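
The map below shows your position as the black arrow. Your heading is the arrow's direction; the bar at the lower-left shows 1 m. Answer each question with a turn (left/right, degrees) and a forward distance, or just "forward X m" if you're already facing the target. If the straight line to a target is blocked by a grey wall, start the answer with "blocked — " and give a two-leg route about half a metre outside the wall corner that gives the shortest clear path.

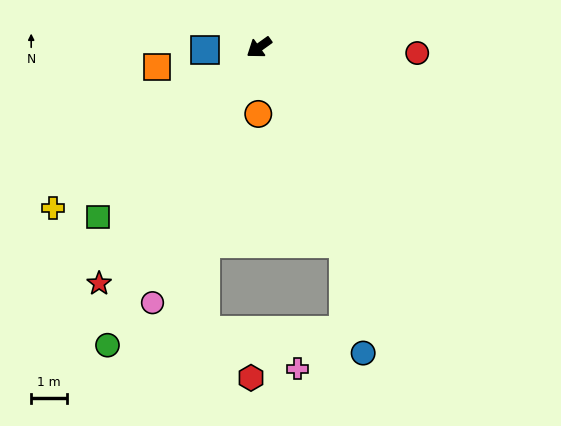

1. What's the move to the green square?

turn left 11°, forward 6.6 m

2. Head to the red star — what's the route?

turn left 20°, forward 8.0 m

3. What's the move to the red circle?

turn left 142°, forward 4.4 m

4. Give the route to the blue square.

turn right 33°, forward 1.5 m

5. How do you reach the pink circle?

turn left 32°, forward 7.8 m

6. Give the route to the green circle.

turn left 27°, forward 9.4 m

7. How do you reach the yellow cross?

turn left 2°, forward 7.3 m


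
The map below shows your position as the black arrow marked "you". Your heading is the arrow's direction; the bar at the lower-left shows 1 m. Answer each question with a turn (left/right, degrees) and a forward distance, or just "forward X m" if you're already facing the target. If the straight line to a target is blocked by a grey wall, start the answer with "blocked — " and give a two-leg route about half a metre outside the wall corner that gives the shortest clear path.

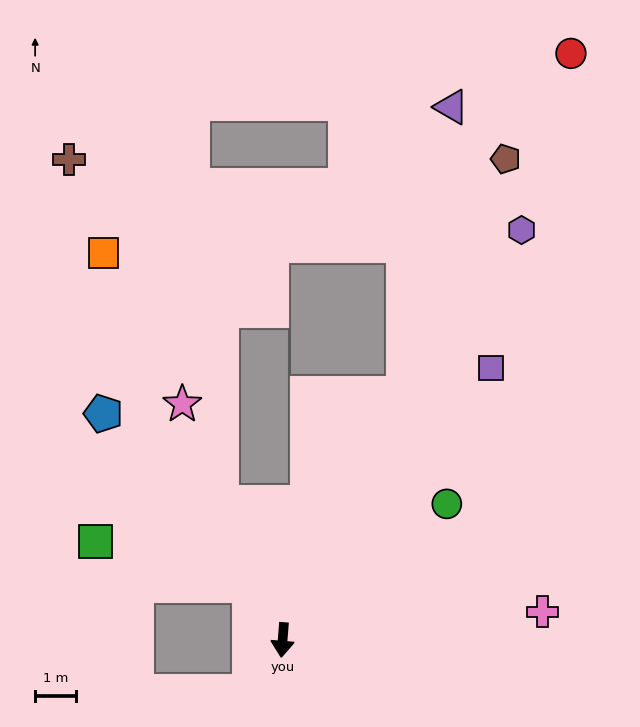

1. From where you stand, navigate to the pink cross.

turn left 101°, forward 6.4 m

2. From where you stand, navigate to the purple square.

turn left 147°, forward 8.4 m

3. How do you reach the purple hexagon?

turn left 154°, forward 11.6 m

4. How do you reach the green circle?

turn left 134°, forward 5.2 m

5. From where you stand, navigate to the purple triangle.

blocked — turn left 158°, forward 6.7 m, then turn left 17°, forward 7.1 m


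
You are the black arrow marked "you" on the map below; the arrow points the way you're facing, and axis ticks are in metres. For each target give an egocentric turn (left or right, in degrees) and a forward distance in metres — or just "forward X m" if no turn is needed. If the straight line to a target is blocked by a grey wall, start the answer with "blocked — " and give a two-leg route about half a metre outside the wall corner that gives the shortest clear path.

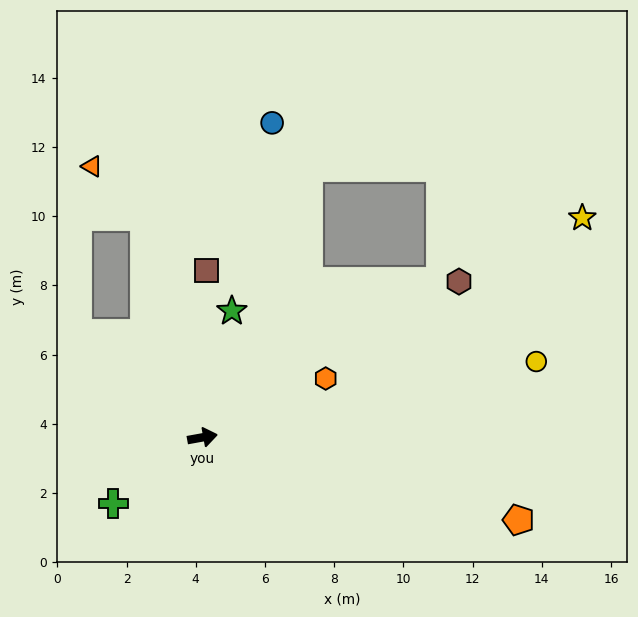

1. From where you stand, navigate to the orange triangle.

blocked — turn left 94°, forward 6.6 m, then turn left 32°, forward 2.1 m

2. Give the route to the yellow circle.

turn left 3°, forward 9.9 m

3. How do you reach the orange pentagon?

turn right 25°, forward 9.4 m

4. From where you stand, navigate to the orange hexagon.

turn left 15°, forward 3.9 m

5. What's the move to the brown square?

turn left 78°, forward 4.8 m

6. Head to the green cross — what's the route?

turn right 154°, forward 3.2 m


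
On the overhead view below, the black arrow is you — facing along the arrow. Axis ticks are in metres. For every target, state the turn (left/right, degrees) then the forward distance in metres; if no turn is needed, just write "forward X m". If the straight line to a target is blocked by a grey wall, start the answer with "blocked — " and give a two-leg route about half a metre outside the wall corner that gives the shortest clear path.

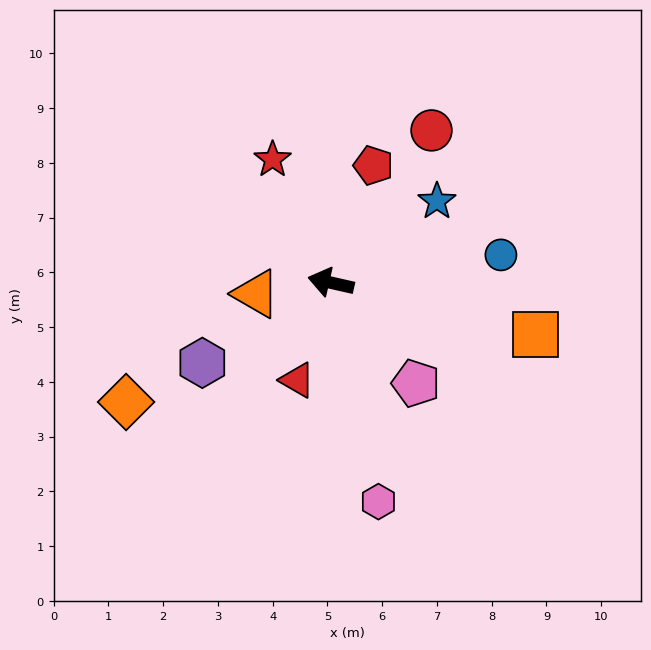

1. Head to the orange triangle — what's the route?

turn left 21°, forward 1.4 m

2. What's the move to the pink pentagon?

turn left 143°, forward 2.4 m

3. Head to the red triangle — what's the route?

turn left 84°, forward 1.9 m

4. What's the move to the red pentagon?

turn right 97°, forward 2.3 m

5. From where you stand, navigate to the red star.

turn right 52°, forward 2.5 m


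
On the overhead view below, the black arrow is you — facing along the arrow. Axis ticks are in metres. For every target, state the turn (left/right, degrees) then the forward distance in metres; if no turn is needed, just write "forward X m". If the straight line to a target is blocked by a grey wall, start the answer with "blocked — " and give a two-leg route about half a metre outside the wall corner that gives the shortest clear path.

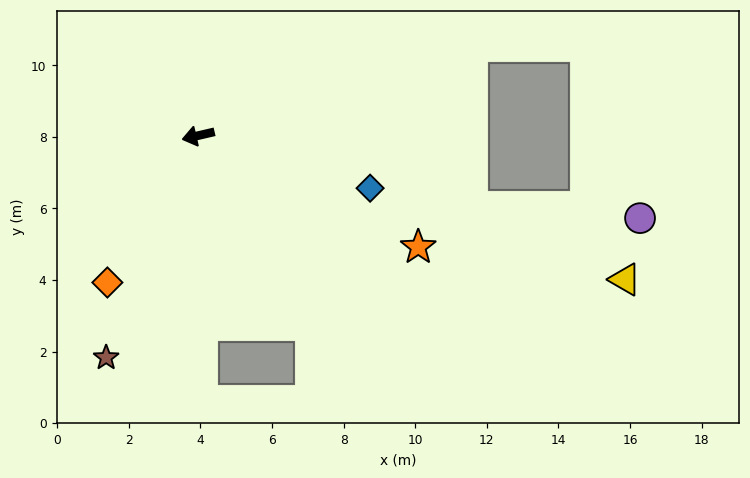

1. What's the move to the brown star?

turn left 54°, forward 6.7 m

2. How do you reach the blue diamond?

turn left 150°, forward 5.0 m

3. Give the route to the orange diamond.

turn left 45°, forward 4.8 m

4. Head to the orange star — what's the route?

turn left 140°, forward 6.9 m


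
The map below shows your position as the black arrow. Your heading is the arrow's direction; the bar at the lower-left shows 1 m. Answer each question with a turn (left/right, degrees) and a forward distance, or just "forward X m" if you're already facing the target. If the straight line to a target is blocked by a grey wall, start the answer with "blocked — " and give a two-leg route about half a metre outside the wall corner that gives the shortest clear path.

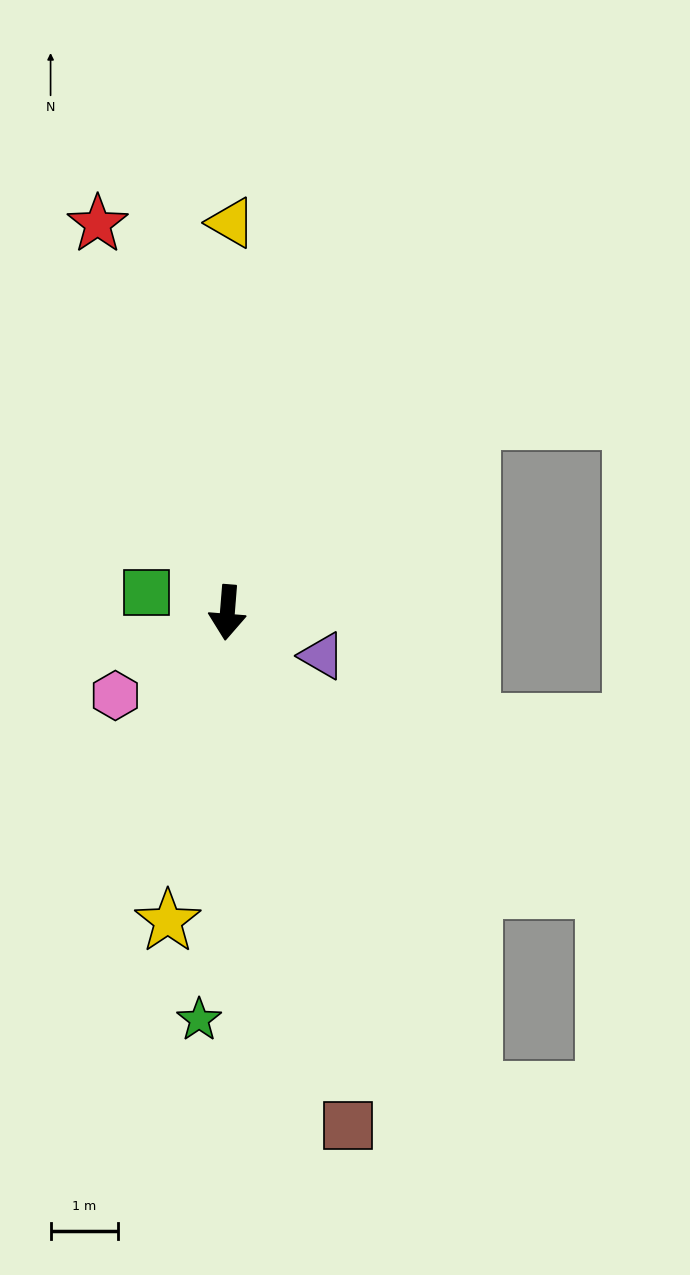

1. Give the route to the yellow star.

turn right 6°, forward 4.7 m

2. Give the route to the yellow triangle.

turn right 176°, forward 5.8 m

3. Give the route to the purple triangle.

turn left 70°, forward 1.5 m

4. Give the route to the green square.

turn right 99°, forward 1.2 m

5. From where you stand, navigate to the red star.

turn right 157°, forward 6.1 m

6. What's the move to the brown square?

turn left 18°, forward 7.8 m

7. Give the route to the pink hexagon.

turn right 49°, forward 2.1 m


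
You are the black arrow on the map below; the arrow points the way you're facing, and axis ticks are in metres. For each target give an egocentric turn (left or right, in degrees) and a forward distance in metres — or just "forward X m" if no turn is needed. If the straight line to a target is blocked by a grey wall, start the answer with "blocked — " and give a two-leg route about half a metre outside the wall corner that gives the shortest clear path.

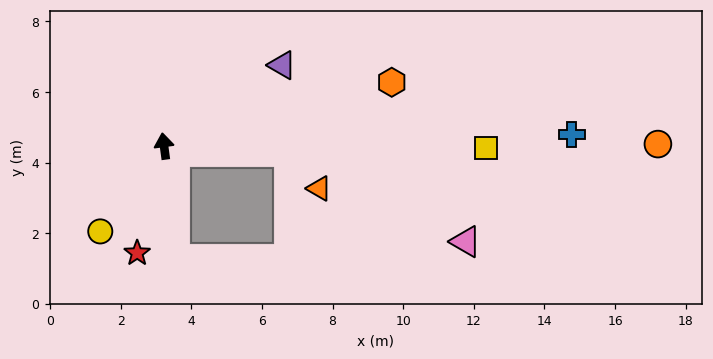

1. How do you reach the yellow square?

turn right 98°, forward 9.1 m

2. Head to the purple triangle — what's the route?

turn right 63°, forward 4.1 m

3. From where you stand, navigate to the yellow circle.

turn left 136°, forward 3.0 m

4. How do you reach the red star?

turn left 158°, forward 3.1 m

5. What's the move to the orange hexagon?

turn right 82°, forward 6.7 m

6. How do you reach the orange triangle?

blocked — turn right 100°, forward 3.5 m, then turn right 48°, forward 1.4 m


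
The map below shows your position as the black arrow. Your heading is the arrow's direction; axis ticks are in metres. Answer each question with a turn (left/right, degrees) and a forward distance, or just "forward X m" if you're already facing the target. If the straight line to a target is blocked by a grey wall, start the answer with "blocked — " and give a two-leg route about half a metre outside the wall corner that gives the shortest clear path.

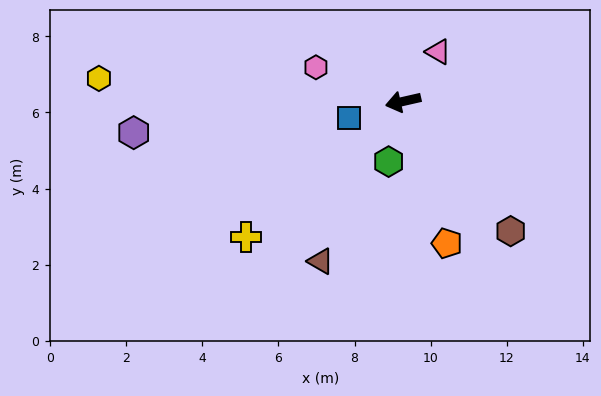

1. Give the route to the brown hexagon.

turn left 117°, forward 4.4 m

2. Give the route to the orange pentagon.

turn left 94°, forward 3.9 m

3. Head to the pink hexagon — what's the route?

turn right 34°, forward 2.5 m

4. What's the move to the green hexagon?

turn left 64°, forward 1.6 m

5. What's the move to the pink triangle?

turn right 138°, forward 1.6 m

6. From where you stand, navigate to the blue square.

turn left 4°, forward 1.5 m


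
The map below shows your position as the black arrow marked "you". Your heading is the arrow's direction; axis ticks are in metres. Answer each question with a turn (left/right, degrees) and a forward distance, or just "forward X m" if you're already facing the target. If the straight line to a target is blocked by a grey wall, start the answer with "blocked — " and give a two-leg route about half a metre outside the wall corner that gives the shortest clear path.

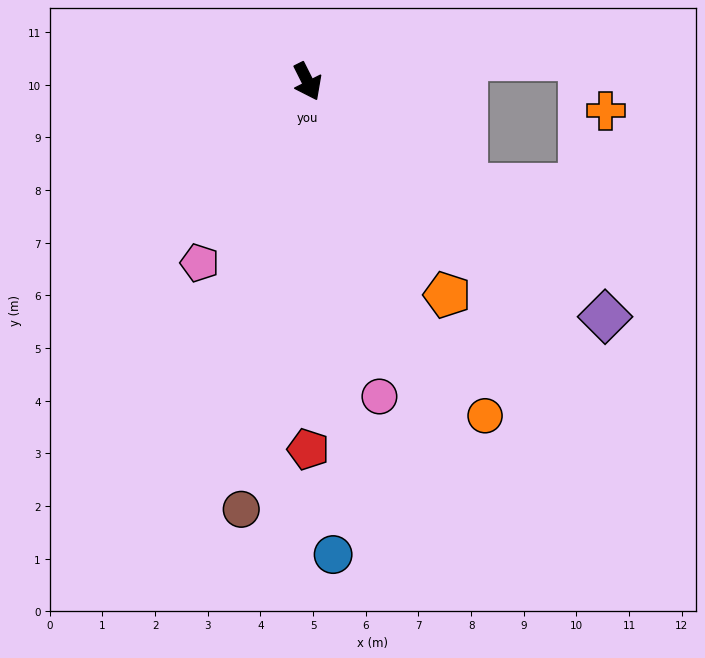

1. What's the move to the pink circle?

turn right 14°, forward 6.1 m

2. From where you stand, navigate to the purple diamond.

turn left 25°, forward 7.2 m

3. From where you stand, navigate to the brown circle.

turn right 35°, forward 8.2 m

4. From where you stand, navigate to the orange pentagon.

turn left 7°, forward 4.8 m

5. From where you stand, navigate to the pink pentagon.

turn right 57°, forward 4.0 m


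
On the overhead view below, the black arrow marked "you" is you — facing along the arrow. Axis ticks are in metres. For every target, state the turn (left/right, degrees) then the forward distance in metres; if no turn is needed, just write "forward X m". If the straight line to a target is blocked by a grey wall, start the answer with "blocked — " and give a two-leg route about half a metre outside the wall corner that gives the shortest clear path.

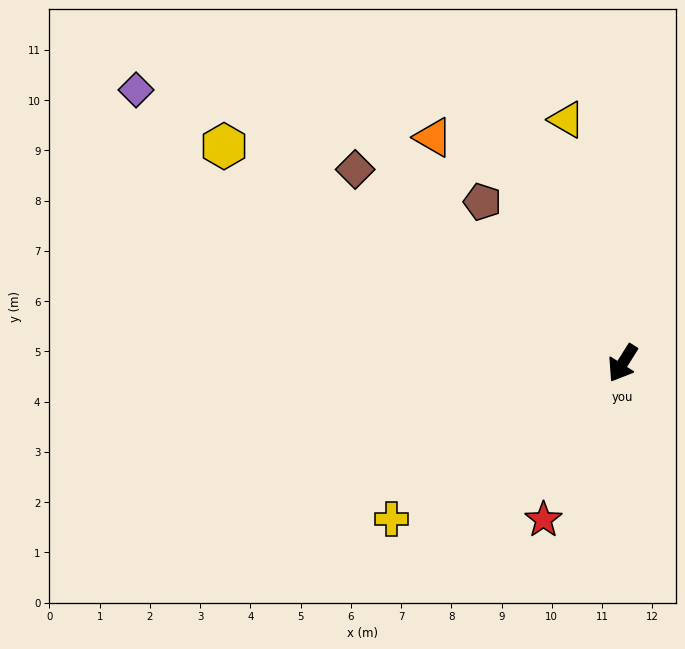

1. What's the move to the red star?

turn left 5°, forward 3.5 m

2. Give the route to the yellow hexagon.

turn right 86°, forward 9.0 m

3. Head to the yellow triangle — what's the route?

turn right 135°, forward 5.0 m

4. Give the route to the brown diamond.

turn right 94°, forward 6.6 m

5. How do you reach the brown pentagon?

turn right 107°, forward 4.3 m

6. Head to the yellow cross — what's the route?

turn right 24°, forward 5.6 m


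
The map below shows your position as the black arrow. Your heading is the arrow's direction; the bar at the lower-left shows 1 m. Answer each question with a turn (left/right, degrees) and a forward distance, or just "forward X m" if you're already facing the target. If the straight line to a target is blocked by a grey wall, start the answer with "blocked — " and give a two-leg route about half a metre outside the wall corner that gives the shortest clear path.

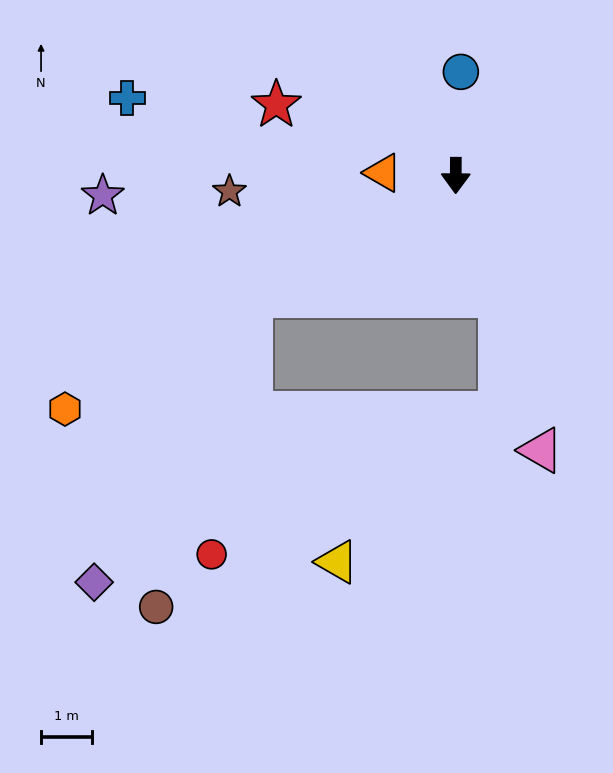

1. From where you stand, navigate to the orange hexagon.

turn right 59°, forward 8.9 m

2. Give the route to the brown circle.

blocked — turn right 59°, forward 4.6 m, then turn left 42°, forward 6.4 m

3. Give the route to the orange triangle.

turn right 92°, forward 1.4 m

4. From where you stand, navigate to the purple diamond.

blocked — turn right 59°, forward 4.6 m, then turn left 31°, forward 6.4 m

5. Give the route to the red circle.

blocked — turn right 59°, forward 4.6 m, then turn left 51°, forward 5.1 m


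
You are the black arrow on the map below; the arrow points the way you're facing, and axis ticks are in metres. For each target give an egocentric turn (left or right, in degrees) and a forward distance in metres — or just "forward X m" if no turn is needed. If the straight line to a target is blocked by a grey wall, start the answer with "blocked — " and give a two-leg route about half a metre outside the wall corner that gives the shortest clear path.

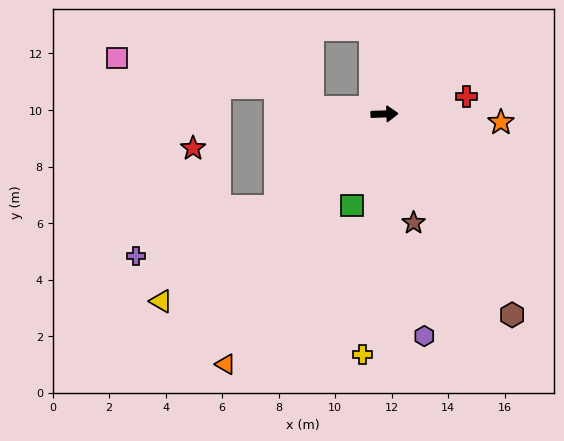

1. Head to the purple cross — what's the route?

blocked — turn right 142°, forward 5.1 m, then turn right 20°, forward 5.2 m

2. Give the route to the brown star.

turn right 77°, forward 4.0 m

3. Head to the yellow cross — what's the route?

turn right 97°, forward 8.5 m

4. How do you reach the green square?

turn right 111°, forward 3.4 m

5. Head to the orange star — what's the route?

turn right 6°, forward 4.1 m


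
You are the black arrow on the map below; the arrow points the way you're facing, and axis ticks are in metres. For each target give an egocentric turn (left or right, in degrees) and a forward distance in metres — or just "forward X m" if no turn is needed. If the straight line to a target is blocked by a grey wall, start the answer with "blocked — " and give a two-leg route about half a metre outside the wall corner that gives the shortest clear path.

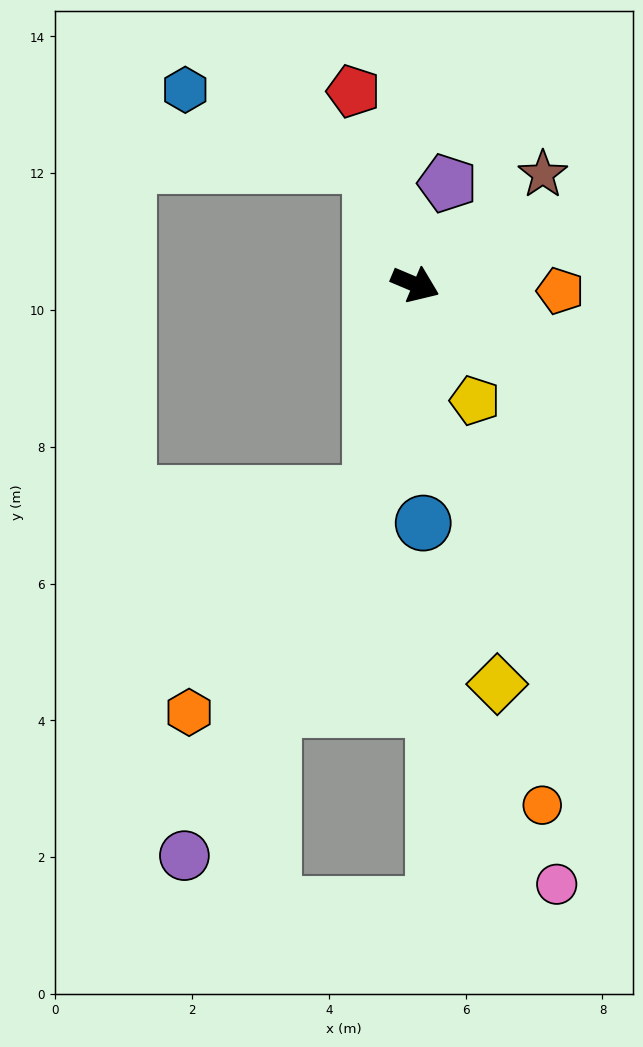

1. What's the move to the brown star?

turn left 64°, forward 2.5 m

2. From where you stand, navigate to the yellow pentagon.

turn right 40°, forward 1.9 m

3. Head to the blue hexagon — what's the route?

blocked — turn left 133°, forward 1.9 m, then turn left 48°, forward 2.9 m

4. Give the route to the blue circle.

turn right 65°, forward 3.5 m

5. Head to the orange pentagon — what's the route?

turn left 20°, forward 2.1 m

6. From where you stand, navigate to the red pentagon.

turn left 131°, forward 3.0 m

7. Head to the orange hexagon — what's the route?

blocked — turn right 79°, forward 3.1 m, then turn right 28°, forward 4.2 m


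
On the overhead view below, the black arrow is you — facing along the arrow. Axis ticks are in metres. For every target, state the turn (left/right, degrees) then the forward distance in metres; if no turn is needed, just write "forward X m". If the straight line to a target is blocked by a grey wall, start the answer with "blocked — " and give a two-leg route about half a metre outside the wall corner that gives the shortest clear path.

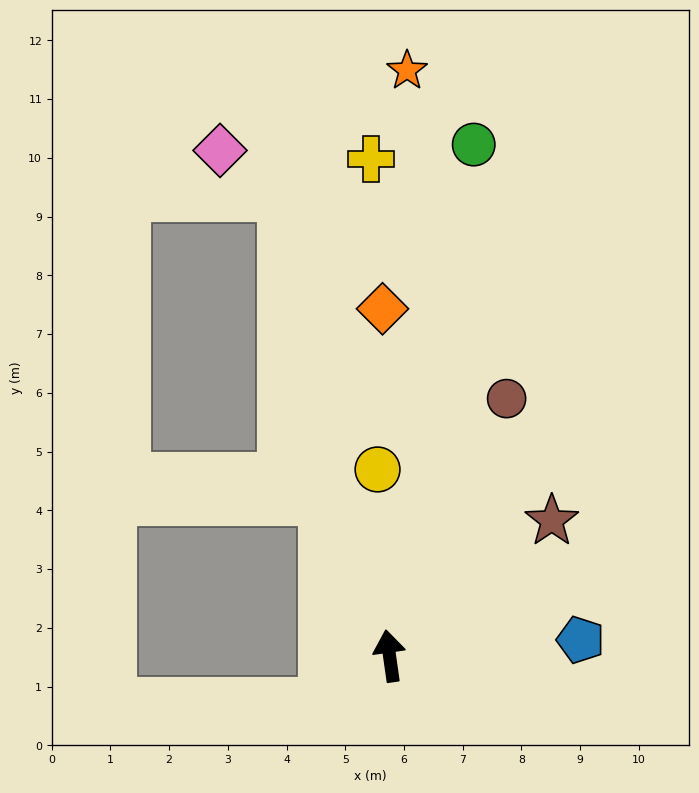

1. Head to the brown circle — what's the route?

turn right 33°, forward 4.8 m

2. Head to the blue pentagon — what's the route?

turn right 93°, forward 3.3 m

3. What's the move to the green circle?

turn right 17°, forward 8.8 m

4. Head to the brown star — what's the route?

turn right 58°, forward 3.6 m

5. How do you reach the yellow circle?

turn right 4°, forward 3.2 m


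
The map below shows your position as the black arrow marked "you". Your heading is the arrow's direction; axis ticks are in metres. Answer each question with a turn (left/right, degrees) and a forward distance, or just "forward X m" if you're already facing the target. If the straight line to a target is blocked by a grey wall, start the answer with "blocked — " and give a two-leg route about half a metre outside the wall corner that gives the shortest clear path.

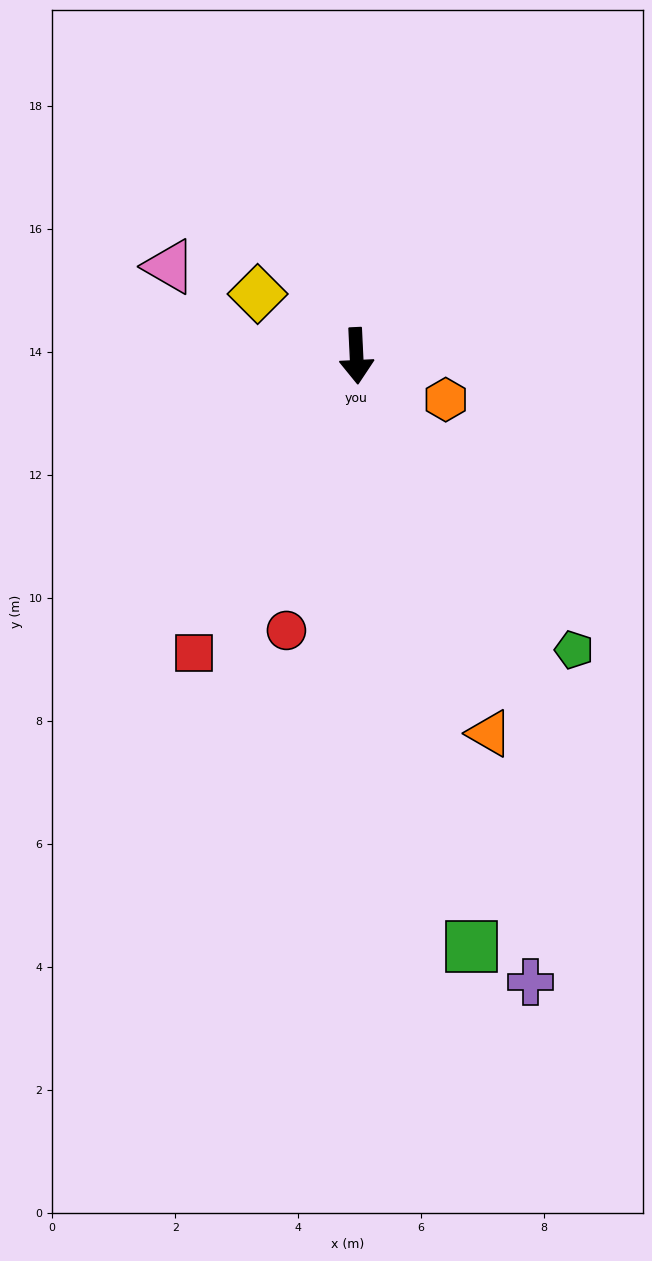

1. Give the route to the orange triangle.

turn left 17°, forward 6.5 m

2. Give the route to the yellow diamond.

turn right 125°, forward 1.9 m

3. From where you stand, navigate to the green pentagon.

turn left 34°, forward 5.9 m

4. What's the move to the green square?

turn left 8°, forward 9.8 m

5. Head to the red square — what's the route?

turn right 31°, forward 5.5 m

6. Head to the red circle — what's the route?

turn right 17°, forward 4.6 m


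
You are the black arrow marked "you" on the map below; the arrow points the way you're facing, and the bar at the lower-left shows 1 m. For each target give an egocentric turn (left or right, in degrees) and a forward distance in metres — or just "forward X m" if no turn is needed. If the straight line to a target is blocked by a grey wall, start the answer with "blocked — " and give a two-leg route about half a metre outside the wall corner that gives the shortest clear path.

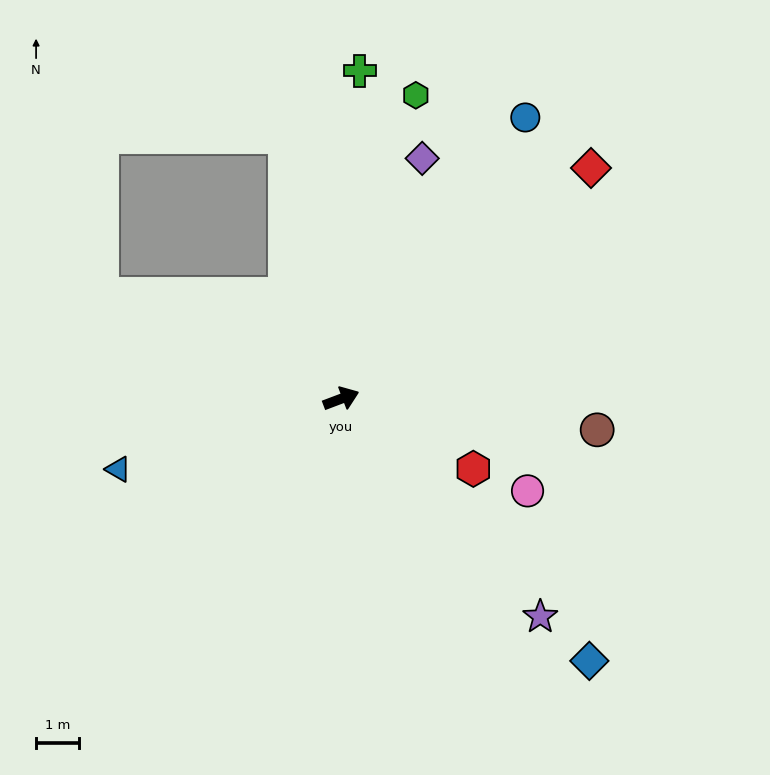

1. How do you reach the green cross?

turn left 66°, forward 7.7 m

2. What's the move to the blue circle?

turn left 36°, forward 7.9 m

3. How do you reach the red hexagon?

turn right 49°, forward 3.5 m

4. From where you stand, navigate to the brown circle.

turn right 28°, forward 6.0 m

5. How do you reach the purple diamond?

turn left 51°, forward 5.9 m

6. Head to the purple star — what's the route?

turn right 68°, forward 6.9 m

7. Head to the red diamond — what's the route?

turn left 22°, forward 8.0 m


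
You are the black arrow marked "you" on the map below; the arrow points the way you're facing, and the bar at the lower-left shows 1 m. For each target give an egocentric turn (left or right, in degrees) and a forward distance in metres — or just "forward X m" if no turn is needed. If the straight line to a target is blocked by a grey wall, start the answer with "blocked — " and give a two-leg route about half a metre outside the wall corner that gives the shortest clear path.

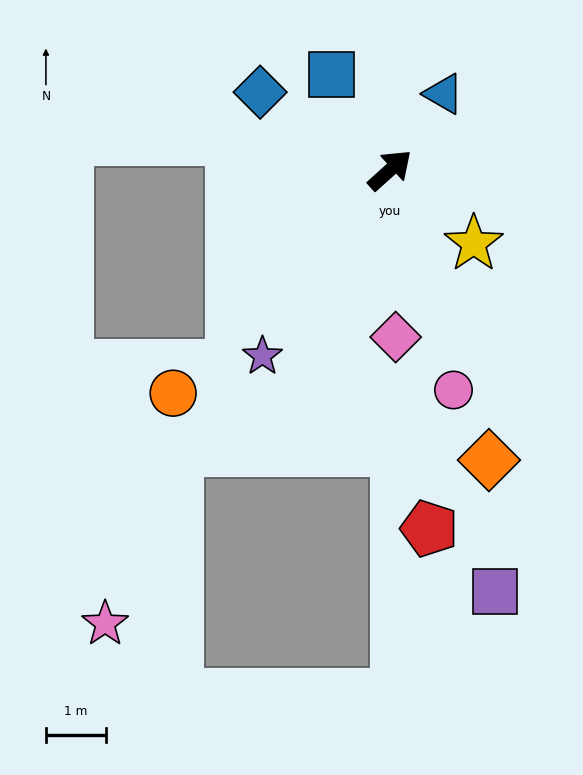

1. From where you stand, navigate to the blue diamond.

turn left 107°, forward 2.5 m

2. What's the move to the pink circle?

turn right 116°, forward 3.8 m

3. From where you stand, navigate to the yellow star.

turn right 83°, forward 1.8 m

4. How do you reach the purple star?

turn right 167°, forward 3.7 m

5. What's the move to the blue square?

turn left 79°, forward 1.9 m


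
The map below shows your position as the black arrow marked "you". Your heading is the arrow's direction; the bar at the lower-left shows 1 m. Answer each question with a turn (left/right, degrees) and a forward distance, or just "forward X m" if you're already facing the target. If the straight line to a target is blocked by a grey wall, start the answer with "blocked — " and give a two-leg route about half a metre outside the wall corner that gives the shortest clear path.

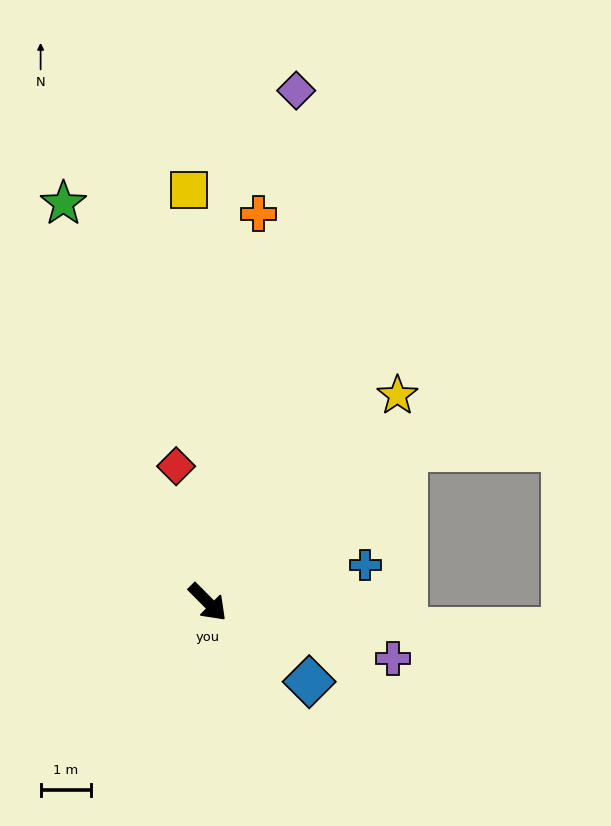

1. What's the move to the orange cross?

turn left 128°, forward 7.8 m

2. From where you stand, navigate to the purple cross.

turn left 28°, forward 3.8 m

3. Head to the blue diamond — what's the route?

turn left 7°, forward 2.6 m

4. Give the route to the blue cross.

turn left 58°, forward 3.2 m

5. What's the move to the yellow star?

turn left 93°, forward 5.6 m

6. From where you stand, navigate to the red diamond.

turn left 148°, forward 2.8 m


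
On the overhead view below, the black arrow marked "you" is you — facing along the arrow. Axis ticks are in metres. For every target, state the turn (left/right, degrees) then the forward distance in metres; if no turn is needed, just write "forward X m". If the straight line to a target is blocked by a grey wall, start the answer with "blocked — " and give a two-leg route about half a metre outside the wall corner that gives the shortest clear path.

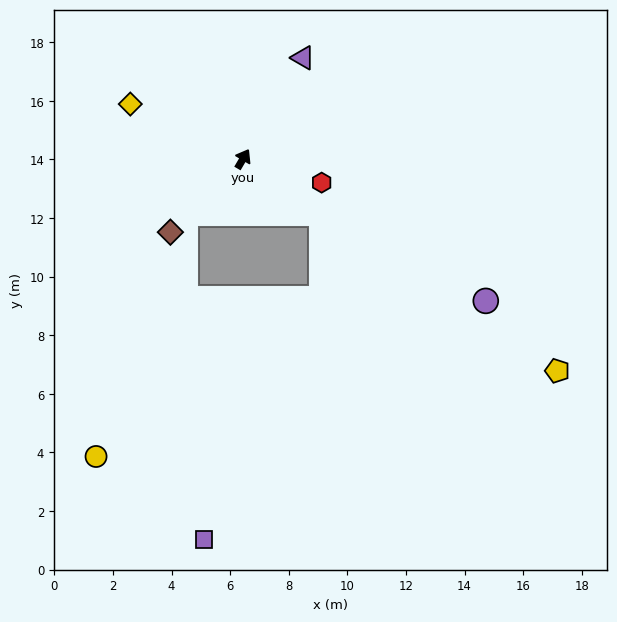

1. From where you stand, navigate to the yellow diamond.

turn left 94°, forward 4.3 m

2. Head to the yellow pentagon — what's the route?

turn right 94°, forward 12.9 m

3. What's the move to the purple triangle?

forward 4.0 m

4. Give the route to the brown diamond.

turn left 166°, forward 3.5 m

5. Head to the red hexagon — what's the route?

turn right 76°, forward 2.8 m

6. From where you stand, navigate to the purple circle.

turn right 90°, forward 9.6 m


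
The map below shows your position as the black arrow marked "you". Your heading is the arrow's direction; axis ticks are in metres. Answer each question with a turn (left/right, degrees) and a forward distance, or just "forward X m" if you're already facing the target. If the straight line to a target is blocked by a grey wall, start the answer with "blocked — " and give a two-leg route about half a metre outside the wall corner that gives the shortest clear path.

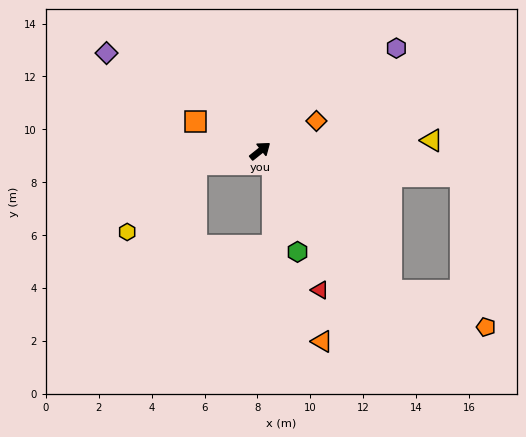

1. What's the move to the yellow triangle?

turn right 35°, forward 6.5 m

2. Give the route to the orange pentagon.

blocked — turn right 86°, forward 7.2 m, then turn left 27°, forward 3.8 m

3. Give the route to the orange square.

turn left 117°, forward 2.7 m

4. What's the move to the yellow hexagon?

blocked — turn left 153°, forward 2.5 m, then turn left 33°, forward 3.7 m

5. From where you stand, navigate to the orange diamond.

turn right 11°, forward 2.4 m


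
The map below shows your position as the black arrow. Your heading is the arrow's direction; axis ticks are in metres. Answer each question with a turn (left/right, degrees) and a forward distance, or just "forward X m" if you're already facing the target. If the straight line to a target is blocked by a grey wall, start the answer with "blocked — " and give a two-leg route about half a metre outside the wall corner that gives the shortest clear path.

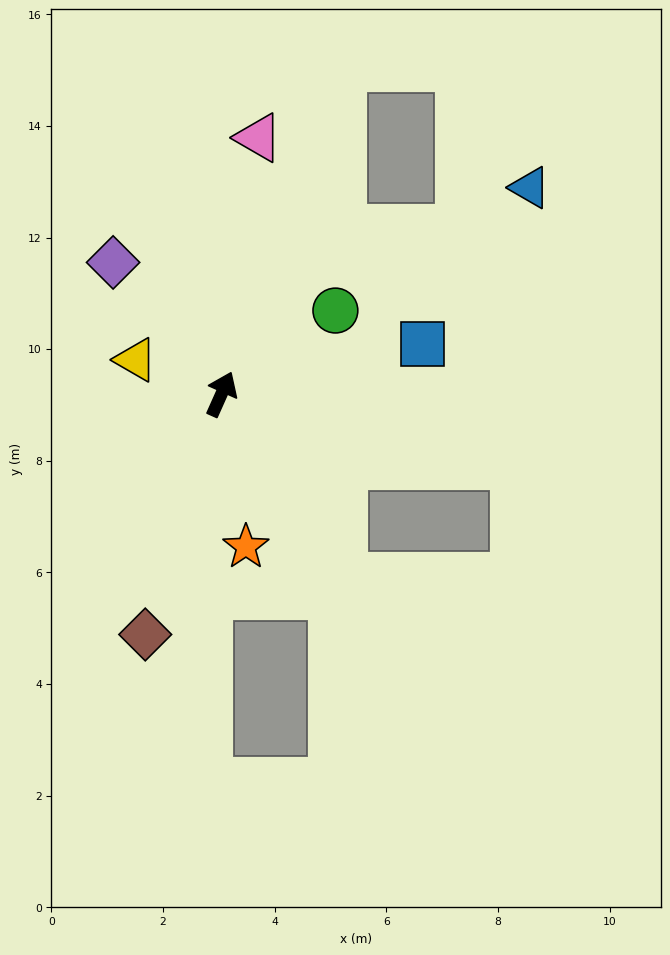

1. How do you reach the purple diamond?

turn left 64°, forward 3.1 m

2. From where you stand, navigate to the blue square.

turn right 52°, forward 3.7 m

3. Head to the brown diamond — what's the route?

turn right 174°, forward 4.5 m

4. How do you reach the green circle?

turn right 30°, forward 2.5 m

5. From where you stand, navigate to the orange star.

turn right 147°, forward 2.8 m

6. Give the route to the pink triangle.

turn left 16°, forward 4.6 m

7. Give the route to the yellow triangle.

turn left 92°, forward 1.7 m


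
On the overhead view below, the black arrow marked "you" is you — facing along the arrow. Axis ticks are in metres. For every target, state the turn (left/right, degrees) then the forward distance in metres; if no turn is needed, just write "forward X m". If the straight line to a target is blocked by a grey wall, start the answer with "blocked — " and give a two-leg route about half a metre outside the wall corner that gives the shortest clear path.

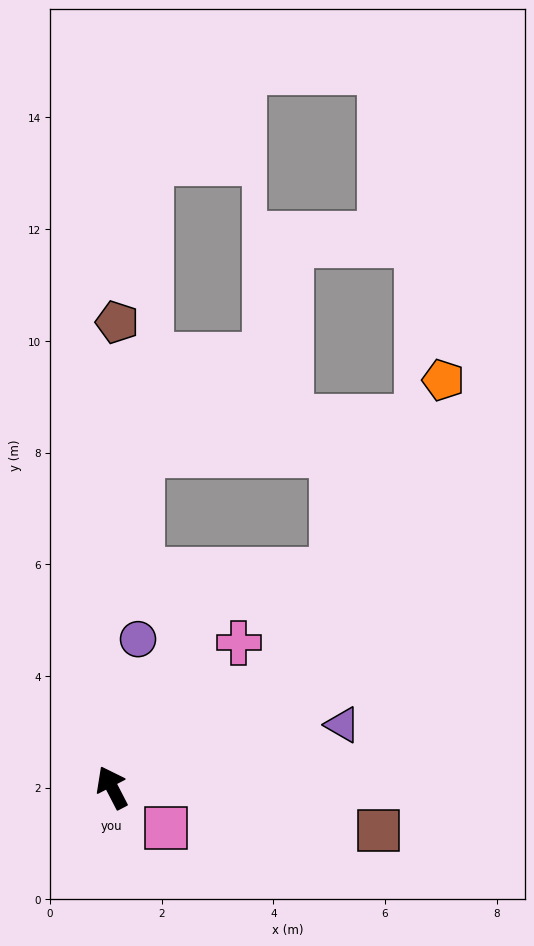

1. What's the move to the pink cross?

turn right 69°, forward 3.4 m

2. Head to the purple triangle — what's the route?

turn right 102°, forward 4.3 m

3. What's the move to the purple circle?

turn right 37°, forward 2.7 m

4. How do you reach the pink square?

turn right 154°, forward 1.2 m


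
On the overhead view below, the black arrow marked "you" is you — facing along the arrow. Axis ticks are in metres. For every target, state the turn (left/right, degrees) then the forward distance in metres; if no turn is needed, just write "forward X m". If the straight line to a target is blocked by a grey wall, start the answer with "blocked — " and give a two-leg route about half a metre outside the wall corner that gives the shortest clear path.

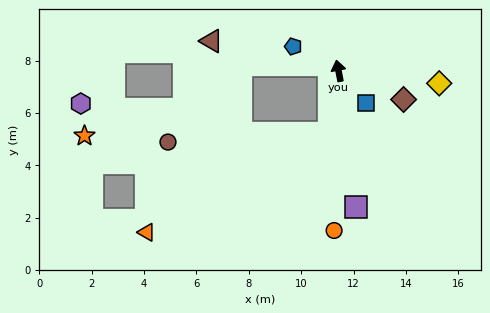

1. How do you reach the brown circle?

blocked — turn left 160°, forward 2.4 m, then turn right 78°, forward 6.1 m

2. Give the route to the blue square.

turn right 151°, forward 1.6 m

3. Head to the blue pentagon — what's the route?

turn left 51°, forward 2.0 m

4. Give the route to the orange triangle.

blocked — turn left 160°, forward 2.4 m, then turn right 52°, forward 7.9 m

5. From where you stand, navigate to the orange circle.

turn left 167°, forward 6.1 m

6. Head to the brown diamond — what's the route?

turn right 125°, forward 2.7 m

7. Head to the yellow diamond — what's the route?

turn right 108°, forward 3.9 m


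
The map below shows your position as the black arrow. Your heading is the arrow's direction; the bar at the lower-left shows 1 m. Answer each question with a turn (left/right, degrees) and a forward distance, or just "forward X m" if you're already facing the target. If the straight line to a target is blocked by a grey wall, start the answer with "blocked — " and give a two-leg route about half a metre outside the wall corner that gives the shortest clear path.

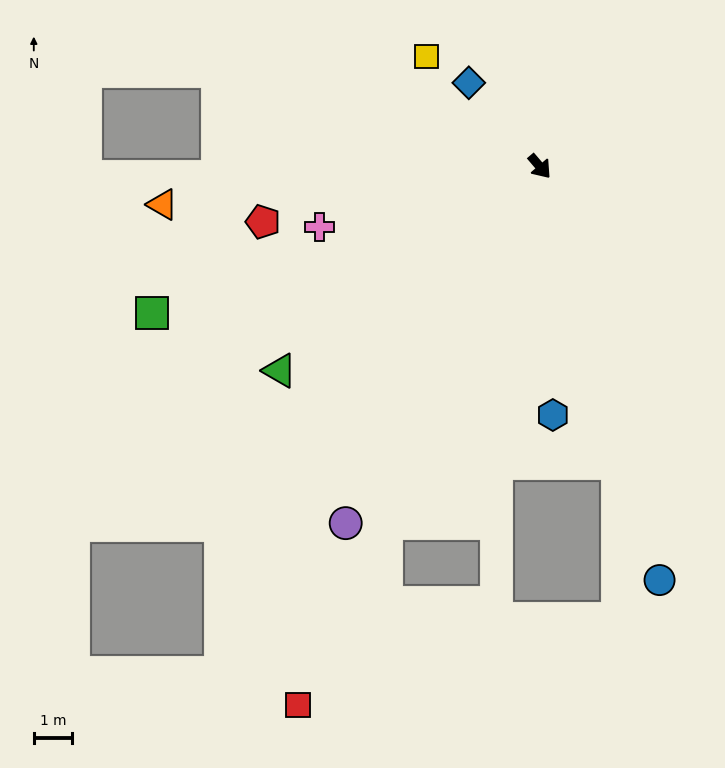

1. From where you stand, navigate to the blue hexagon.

turn right 37°, forward 6.6 m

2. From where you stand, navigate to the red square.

turn right 65°, forward 15.5 m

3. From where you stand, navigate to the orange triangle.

turn right 125°, forward 10.0 m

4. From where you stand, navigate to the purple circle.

turn right 69°, forward 10.7 m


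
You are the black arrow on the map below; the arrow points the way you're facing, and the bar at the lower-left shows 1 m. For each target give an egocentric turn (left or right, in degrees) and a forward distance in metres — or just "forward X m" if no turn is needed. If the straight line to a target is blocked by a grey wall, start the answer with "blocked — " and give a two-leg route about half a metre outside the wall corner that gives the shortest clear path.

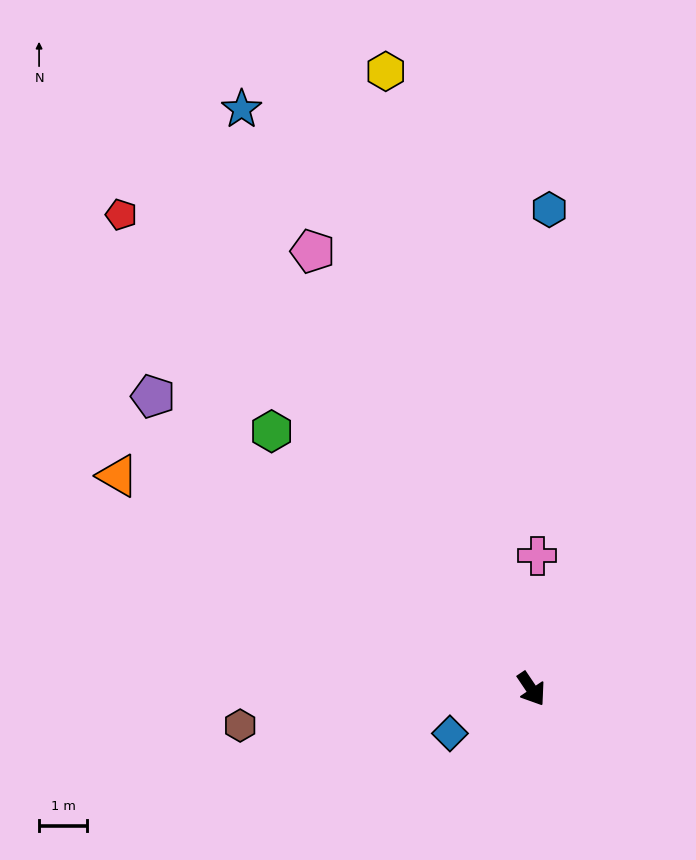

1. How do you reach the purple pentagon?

turn right 162°, forward 10.0 m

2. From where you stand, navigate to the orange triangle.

turn right 151°, forward 9.7 m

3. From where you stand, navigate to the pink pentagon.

turn left 173°, forward 10.2 m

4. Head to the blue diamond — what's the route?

turn right 95°, forward 1.9 m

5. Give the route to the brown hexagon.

turn right 117°, forward 6.1 m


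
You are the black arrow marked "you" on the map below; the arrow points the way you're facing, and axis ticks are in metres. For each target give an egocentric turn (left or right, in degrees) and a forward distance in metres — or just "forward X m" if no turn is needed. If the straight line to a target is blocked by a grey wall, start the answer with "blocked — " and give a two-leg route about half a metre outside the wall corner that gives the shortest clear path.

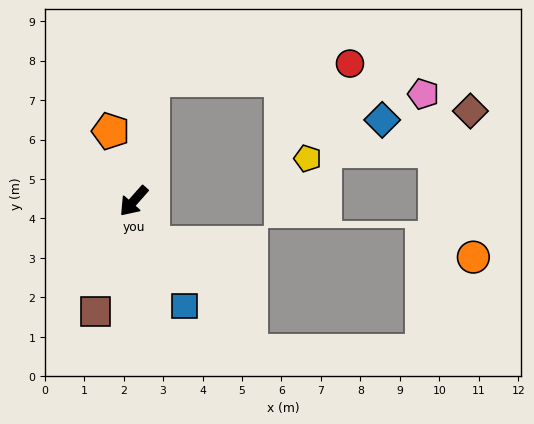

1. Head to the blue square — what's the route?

turn left 67°, forward 3.0 m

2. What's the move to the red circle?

blocked — turn right 148°, forward 3.1 m, then turn right 76°, forward 5.0 m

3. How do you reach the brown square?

turn left 22°, forward 3.0 m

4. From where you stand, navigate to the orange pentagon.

turn right 120°, forward 1.9 m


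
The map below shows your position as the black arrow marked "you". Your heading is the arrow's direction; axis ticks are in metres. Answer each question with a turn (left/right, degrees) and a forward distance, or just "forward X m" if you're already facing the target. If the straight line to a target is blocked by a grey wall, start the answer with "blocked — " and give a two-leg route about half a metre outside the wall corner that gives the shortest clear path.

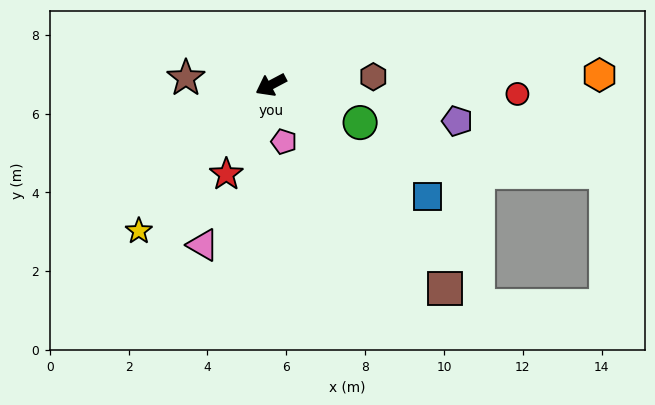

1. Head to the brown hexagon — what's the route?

turn left 157°, forward 2.6 m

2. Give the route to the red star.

turn left 36°, forward 2.5 m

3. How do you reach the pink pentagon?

turn left 75°, forward 1.5 m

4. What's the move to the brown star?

turn right 33°, forward 2.2 m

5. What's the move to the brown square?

turn left 103°, forward 6.8 m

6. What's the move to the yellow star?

turn left 20°, forward 5.0 m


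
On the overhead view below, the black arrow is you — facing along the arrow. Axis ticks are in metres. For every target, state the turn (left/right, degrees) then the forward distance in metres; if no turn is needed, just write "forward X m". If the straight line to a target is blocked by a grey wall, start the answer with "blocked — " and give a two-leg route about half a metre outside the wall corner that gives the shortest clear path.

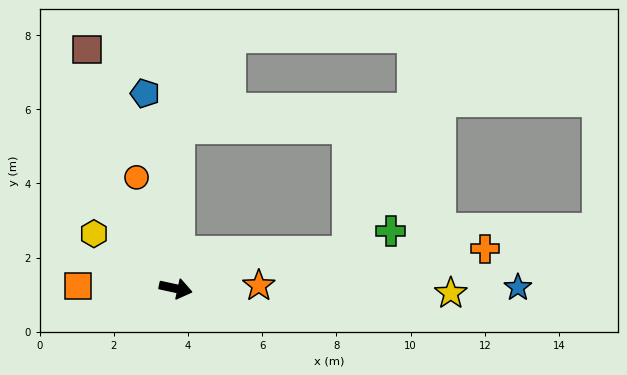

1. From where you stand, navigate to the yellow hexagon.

turn left 158°, forward 2.7 m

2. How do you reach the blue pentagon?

turn left 111°, forward 5.3 m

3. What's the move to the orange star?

turn left 14°, forward 2.2 m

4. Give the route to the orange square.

turn right 169°, forward 2.6 m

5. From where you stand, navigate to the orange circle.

turn left 122°, forward 3.2 m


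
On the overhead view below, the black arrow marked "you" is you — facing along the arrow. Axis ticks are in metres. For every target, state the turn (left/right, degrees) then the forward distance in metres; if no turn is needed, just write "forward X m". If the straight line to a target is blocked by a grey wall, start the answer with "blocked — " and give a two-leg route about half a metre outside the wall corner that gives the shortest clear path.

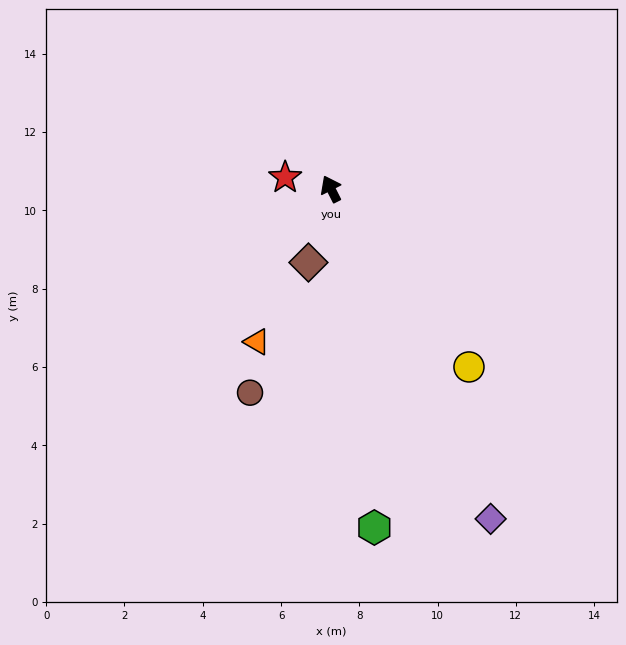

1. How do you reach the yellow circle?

turn right 169°, forward 5.8 m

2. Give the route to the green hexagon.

turn left 160°, forward 8.7 m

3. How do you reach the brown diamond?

turn left 136°, forward 2.0 m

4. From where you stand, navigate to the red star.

turn left 49°, forward 1.2 m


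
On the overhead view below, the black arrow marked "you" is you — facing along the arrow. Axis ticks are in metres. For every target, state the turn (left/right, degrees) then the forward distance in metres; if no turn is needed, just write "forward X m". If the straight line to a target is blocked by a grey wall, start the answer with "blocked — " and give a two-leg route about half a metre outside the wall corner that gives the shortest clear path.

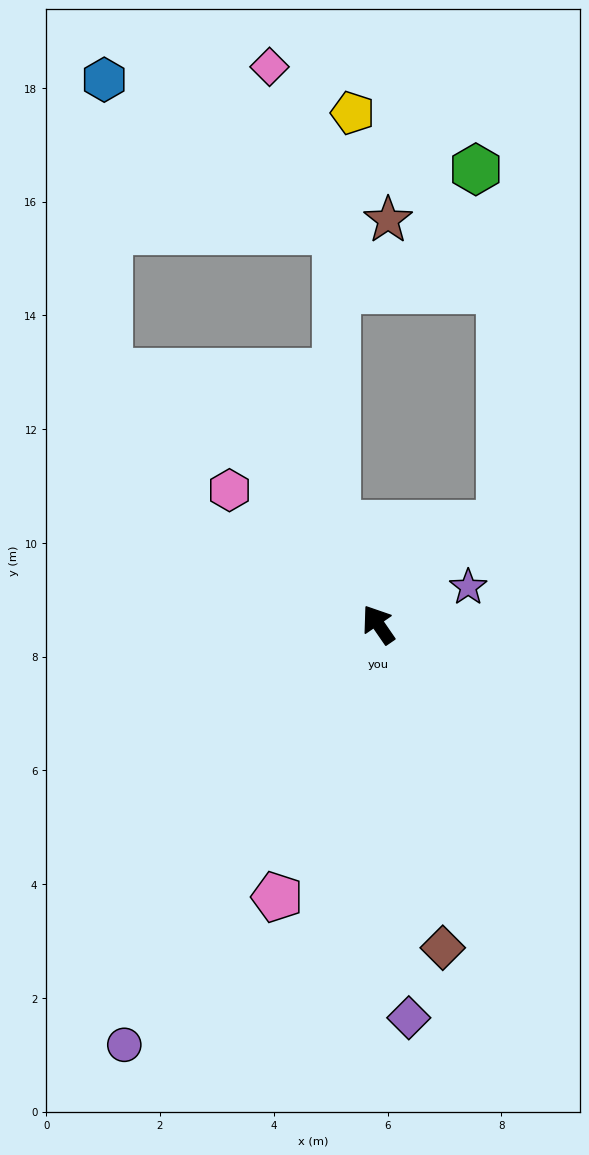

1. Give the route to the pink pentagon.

turn left 125°, forward 5.1 m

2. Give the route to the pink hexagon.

turn left 13°, forward 3.5 m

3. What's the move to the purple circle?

turn left 114°, forward 8.6 m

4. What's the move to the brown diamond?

turn left 157°, forward 5.8 m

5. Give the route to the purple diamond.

turn left 150°, forward 6.9 m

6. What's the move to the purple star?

turn right 102°, forward 1.7 m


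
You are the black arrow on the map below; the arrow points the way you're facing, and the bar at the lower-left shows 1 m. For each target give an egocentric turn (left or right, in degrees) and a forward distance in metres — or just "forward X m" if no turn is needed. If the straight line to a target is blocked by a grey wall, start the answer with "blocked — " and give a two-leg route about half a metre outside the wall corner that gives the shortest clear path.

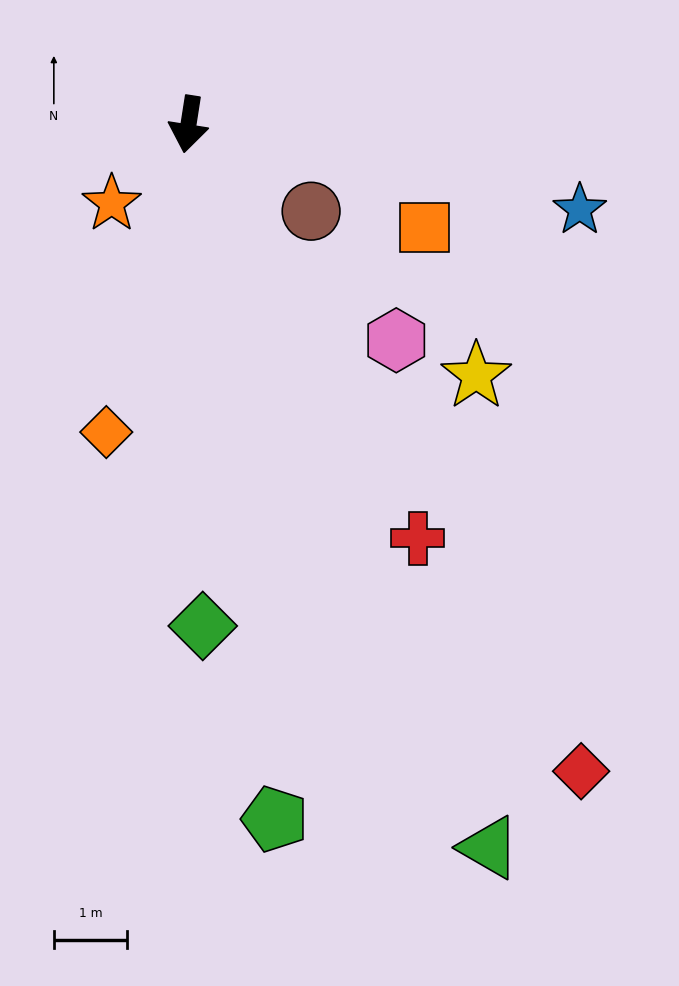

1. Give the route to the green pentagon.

turn left 16°, forward 9.5 m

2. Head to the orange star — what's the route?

turn right 35°, forward 1.5 m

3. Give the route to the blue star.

turn left 87°, forward 5.5 m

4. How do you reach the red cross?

turn left 38°, forward 6.5 m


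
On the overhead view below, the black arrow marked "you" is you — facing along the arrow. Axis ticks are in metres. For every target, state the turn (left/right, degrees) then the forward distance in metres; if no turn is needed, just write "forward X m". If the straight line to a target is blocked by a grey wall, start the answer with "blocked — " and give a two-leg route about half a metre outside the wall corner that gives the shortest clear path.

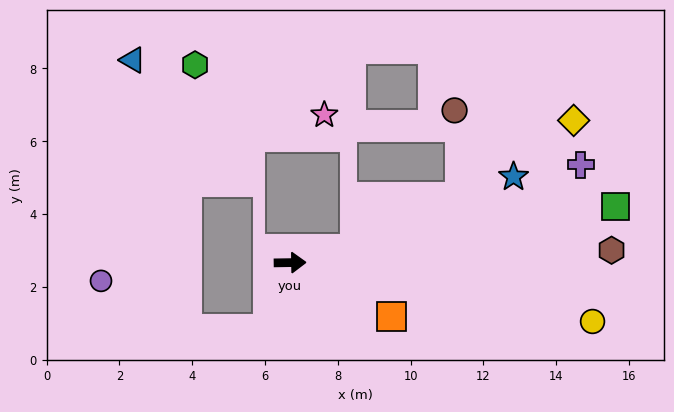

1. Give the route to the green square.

turn left 9°, forward 9.1 m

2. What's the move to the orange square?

turn right 29°, forward 3.2 m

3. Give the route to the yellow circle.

turn right 12°, forward 8.5 m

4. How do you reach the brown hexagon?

forward 8.8 m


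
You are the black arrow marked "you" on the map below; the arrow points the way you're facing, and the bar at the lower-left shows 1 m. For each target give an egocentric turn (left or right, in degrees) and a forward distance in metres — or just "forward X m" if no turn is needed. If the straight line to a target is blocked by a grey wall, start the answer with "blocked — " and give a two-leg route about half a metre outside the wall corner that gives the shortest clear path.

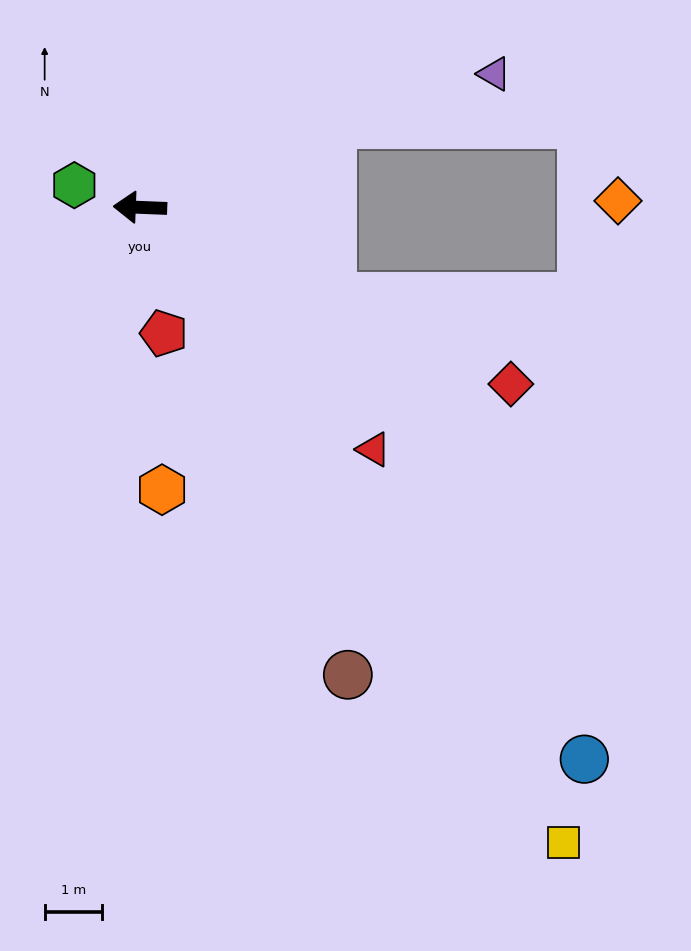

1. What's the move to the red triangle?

turn left 136°, forward 5.9 m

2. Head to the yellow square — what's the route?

turn left 126°, forward 13.4 m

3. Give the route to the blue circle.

turn left 131°, forward 12.4 m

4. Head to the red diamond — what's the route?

turn left 157°, forward 7.2 m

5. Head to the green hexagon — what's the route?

turn right 16°, forward 1.2 m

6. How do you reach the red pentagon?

turn left 103°, forward 2.2 m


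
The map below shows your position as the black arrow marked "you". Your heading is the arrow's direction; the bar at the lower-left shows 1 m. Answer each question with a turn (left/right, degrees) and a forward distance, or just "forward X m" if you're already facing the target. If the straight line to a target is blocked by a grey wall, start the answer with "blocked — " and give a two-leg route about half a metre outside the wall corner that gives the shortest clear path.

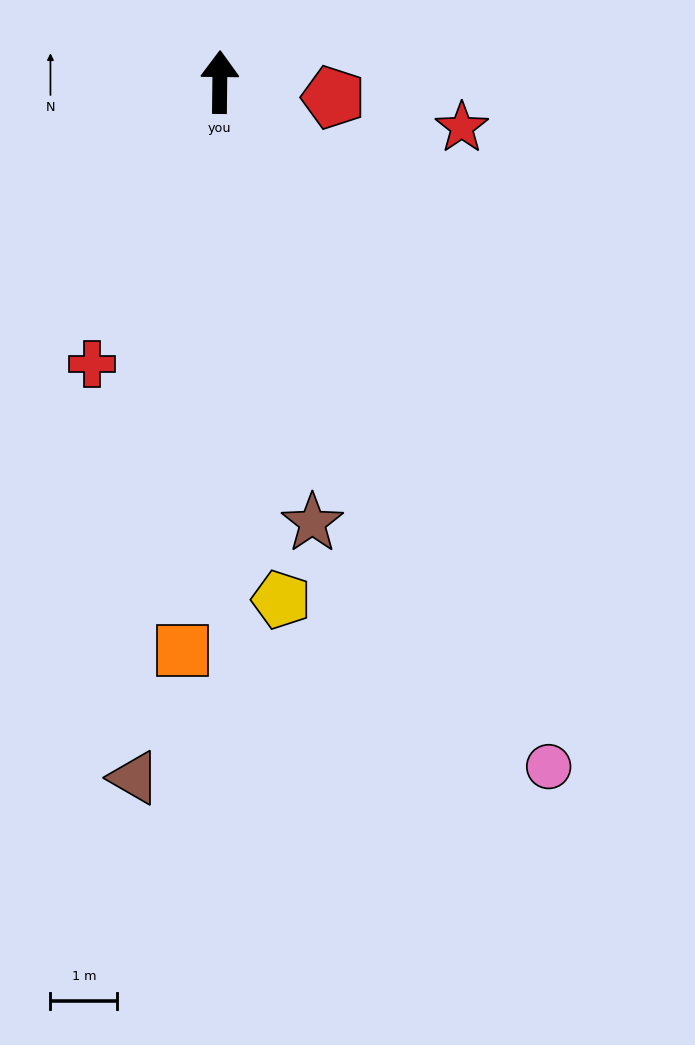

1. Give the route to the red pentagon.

turn right 97°, forward 1.7 m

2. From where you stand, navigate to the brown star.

turn right 168°, forward 6.7 m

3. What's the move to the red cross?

turn left 156°, forward 4.6 m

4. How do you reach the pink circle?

turn right 154°, forward 11.3 m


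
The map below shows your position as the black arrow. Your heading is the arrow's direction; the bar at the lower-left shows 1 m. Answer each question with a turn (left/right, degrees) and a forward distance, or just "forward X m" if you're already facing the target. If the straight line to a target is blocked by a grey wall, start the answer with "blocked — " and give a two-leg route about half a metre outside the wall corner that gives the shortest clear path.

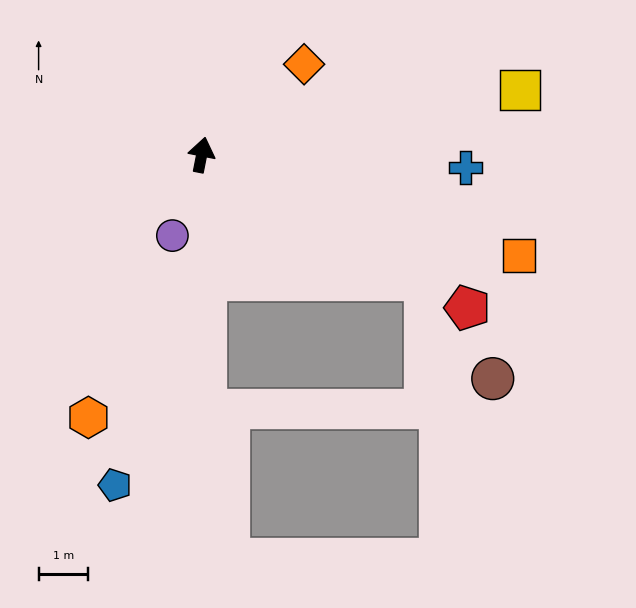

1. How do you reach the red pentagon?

turn right 109°, forward 6.2 m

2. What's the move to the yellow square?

turn right 67°, forward 6.5 m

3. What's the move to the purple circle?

turn left 171°, forward 1.7 m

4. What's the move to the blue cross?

turn right 82°, forward 5.3 m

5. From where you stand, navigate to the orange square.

turn right 97°, forward 6.7 m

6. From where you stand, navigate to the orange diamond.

turn right 37°, forward 2.8 m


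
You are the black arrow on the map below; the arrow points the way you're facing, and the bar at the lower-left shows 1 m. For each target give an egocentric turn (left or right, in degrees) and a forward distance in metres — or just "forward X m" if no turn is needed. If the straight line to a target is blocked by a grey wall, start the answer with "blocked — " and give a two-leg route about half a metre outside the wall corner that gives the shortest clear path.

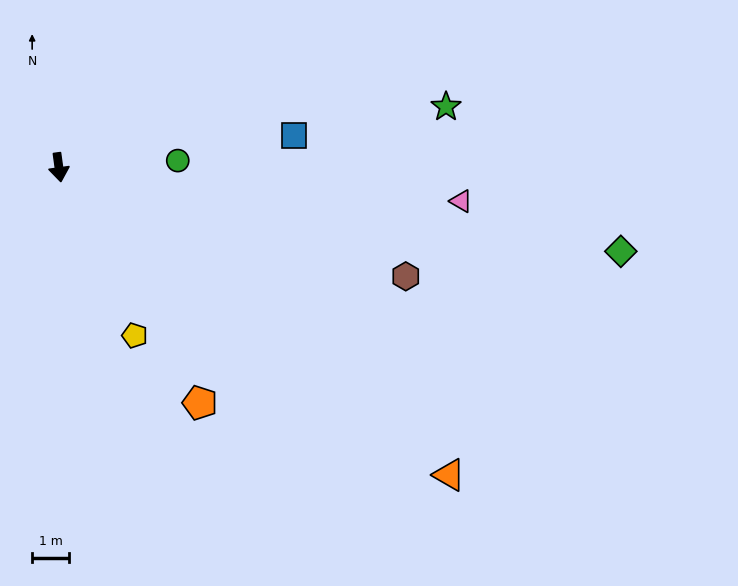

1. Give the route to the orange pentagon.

turn left 23°, forward 7.4 m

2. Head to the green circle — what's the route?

turn left 85°, forward 3.2 m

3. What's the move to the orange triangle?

turn left 44°, forward 13.4 m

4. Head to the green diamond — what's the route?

turn left 74°, forward 15.3 m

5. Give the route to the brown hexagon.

turn left 65°, forward 9.8 m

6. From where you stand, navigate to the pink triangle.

turn left 77°, forward 10.9 m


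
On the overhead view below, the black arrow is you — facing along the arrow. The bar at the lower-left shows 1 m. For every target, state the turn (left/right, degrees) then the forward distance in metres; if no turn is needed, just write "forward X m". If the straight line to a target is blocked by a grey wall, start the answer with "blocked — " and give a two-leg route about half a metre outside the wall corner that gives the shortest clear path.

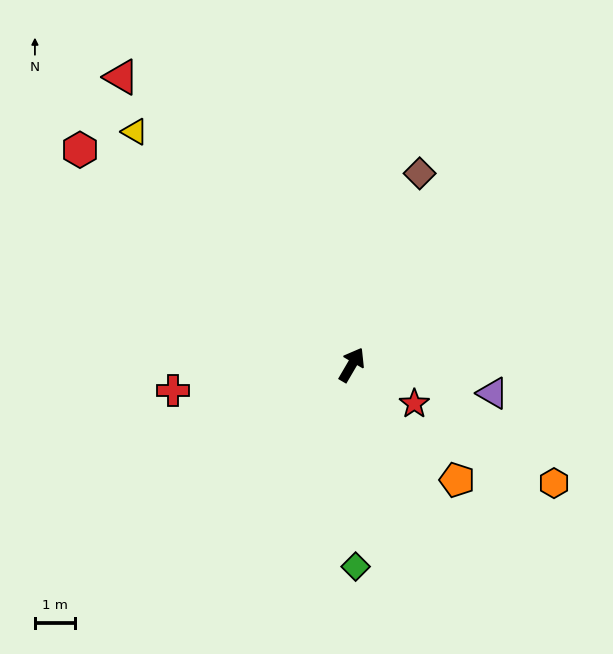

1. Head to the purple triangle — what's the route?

turn right 71°, forward 3.6 m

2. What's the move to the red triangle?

turn left 69°, forward 9.2 m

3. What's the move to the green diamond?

turn right 149°, forward 5.0 m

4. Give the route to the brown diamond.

turn left 11°, forward 5.0 m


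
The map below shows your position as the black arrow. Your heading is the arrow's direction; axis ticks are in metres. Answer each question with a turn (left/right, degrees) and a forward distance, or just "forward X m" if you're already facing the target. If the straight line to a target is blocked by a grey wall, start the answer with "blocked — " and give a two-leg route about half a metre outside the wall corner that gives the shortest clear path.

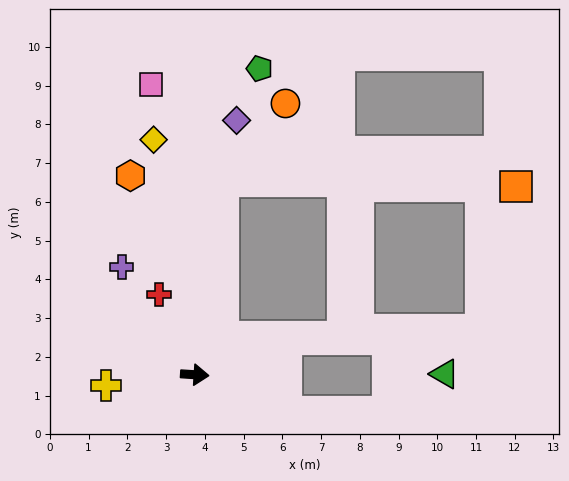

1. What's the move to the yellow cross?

turn right 169°, forward 2.3 m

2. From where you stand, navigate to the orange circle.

blocked — turn left 86°, forward 5.1 m, then turn right 32°, forward 2.6 m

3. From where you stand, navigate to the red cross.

turn left 118°, forward 2.3 m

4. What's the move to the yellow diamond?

turn left 104°, forward 6.2 m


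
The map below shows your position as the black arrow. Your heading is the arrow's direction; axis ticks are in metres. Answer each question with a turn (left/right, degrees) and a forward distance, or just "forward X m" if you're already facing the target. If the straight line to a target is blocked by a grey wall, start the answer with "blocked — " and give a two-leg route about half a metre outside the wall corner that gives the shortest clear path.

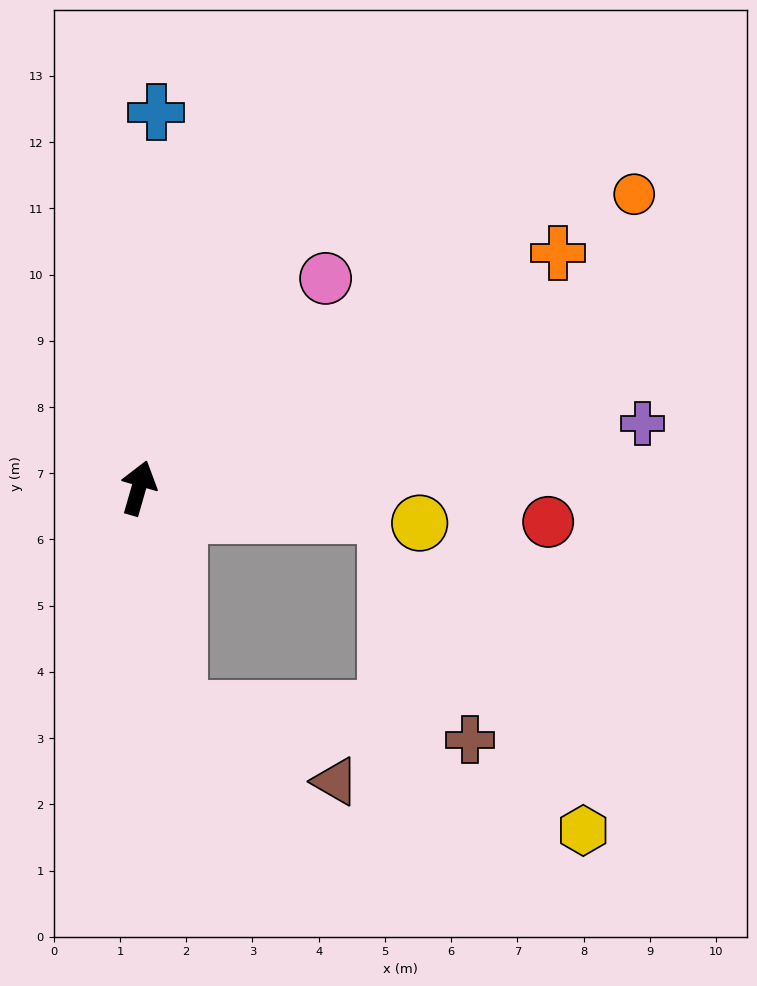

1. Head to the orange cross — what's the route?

turn right 45°, forward 7.3 m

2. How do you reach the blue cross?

turn left 13°, forward 5.7 m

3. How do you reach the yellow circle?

turn right 81°, forward 4.3 m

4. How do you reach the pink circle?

turn right 26°, forward 4.2 m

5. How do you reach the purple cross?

turn right 67°, forward 7.7 m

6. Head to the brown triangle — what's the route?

blocked — turn right 154°, forward 3.4 m, then turn left 55°, forward 2.6 m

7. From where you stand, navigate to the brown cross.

blocked — turn right 154°, forward 3.4 m, then turn left 74°, forward 4.4 m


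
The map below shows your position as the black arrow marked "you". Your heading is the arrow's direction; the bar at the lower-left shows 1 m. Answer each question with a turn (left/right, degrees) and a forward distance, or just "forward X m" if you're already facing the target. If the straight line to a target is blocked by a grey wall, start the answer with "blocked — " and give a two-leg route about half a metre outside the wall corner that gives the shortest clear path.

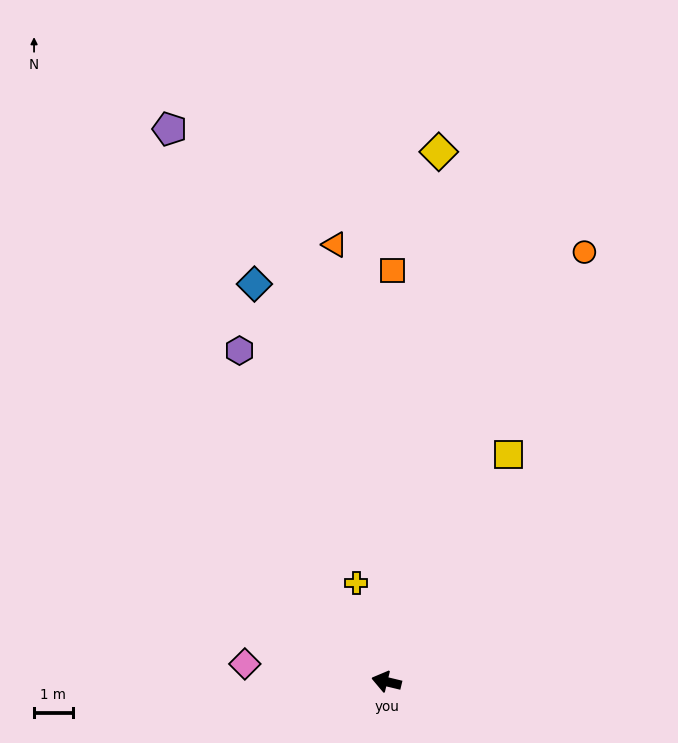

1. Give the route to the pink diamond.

turn left 6°, forward 3.7 m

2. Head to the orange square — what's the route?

turn right 77°, forward 10.6 m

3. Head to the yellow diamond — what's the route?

turn right 82°, forward 13.8 m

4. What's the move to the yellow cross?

turn right 59°, forward 2.7 m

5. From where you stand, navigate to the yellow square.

turn right 105°, forward 6.7 m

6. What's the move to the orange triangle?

turn right 70°, forward 11.4 m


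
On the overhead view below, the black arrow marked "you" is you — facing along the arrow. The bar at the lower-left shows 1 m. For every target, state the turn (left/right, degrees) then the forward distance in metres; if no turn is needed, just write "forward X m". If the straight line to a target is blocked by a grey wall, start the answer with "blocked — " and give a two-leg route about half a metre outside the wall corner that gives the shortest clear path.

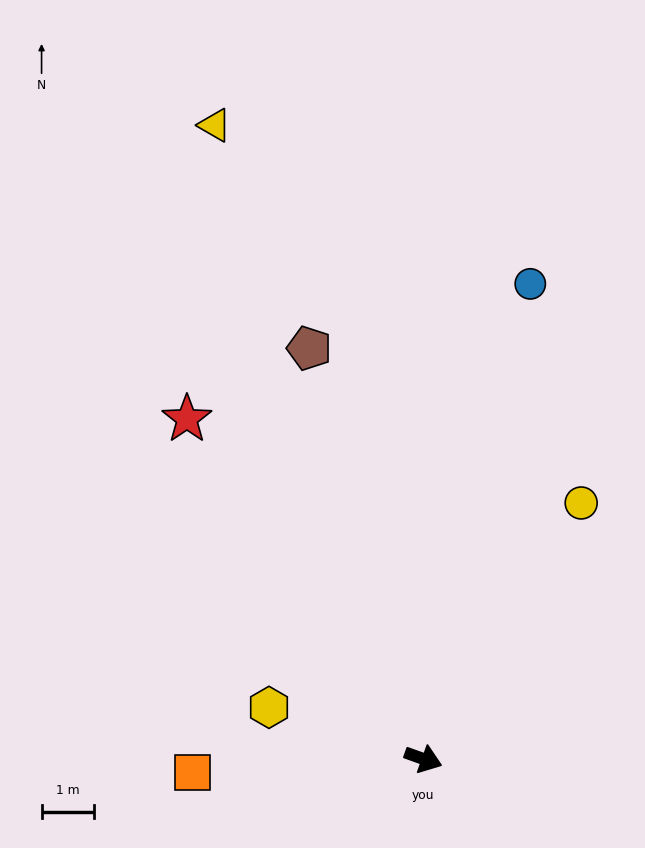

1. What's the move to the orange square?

turn right 157°, forward 4.4 m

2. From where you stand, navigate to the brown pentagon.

turn left 125°, forward 8.1 m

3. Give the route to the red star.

turn left 144°, forward 7.8 m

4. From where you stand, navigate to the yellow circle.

turn left 78°, forward 5.7 m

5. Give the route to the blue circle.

turn left 97°, forward 9.2 m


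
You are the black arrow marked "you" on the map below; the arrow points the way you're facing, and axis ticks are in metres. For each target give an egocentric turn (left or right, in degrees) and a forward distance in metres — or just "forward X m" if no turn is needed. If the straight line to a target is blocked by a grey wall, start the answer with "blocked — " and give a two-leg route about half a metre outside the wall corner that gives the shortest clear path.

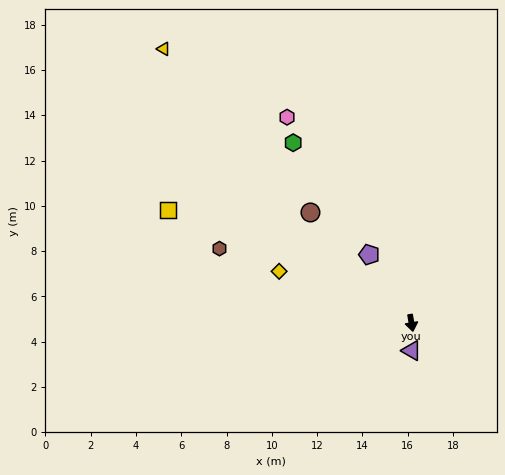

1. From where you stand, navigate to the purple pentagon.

turn right 158°, forward 3.5 m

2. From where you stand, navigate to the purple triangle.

turn right 9°, forward 1.2 m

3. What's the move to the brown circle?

turn right 147°, forward 6.6 m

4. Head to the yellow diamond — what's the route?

turn right 121°, forward 6.3 m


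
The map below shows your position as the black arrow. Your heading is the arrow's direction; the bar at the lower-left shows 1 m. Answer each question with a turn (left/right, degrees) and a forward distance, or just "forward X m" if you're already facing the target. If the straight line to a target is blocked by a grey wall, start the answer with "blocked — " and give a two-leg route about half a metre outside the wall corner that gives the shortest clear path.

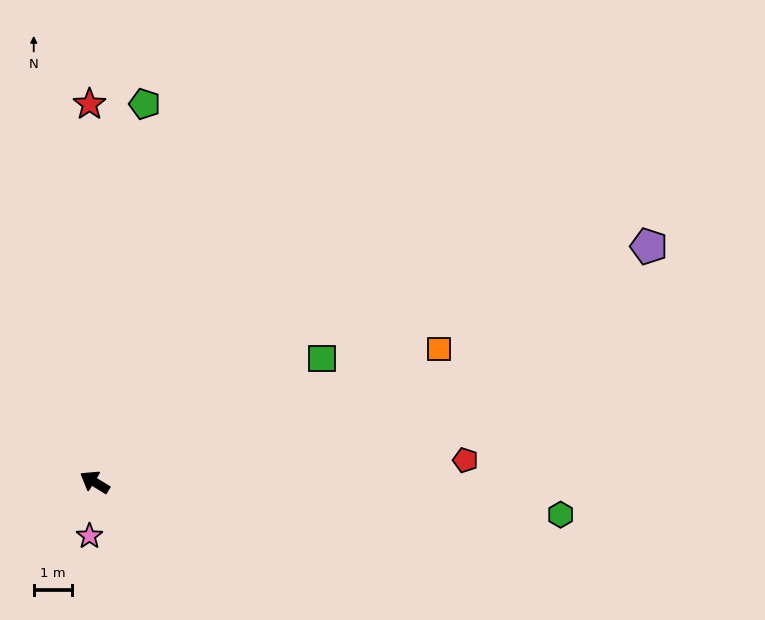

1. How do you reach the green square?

turn right 120°, forward 6.7 m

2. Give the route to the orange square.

turn right 127°, forward 9.6 m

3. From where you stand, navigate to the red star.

turn right 58°, forward 9.8 m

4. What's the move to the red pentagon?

turn right 145°, forward 9.6 m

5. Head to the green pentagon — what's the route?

turn right 66°, forward 9.9 m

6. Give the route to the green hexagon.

turn right 152°, forward 12.1 m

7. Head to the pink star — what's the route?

turn left 116°, forward 1.4 m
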